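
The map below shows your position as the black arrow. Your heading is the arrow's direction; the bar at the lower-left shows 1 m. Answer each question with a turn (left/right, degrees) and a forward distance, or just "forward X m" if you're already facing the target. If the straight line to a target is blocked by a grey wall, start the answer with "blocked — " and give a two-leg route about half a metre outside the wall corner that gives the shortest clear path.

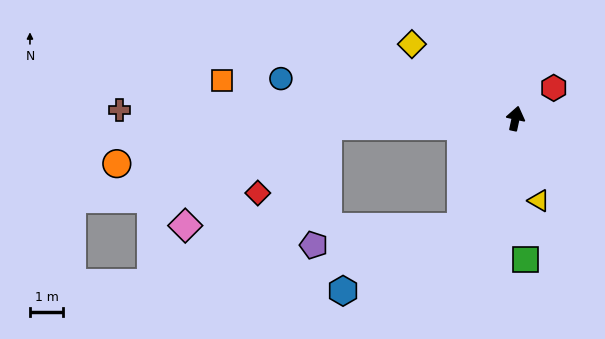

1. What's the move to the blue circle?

turn left 93°, forward 7.1 m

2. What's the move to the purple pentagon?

blocked — turn left 165°, forward 3.6 m, then turn right 56°, forward 4.4 m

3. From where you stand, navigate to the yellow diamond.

turn left 67°, forward 3.8 m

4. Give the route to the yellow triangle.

turn right 152°, forward 2.6 m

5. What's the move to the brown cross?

turn left 101°, forward 11.9 m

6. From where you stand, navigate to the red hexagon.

turn right 39°, forward 1.5 m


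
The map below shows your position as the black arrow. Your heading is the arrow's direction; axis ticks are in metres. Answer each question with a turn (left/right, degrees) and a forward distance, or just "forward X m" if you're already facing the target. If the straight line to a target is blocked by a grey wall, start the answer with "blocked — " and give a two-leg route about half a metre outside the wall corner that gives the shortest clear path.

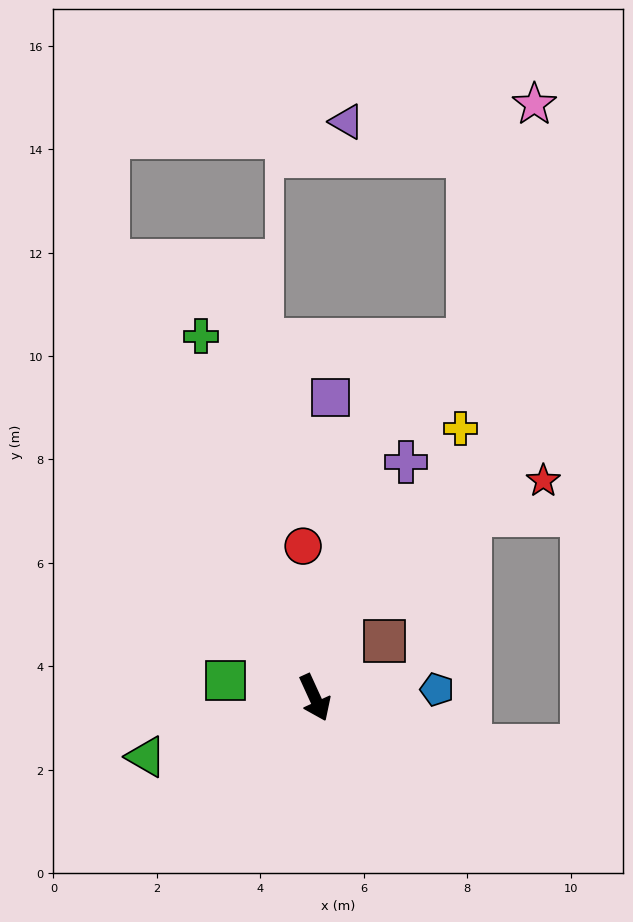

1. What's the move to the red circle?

turn left 160°, forward 2.9 m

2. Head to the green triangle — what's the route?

turn right 95°, forward 3.5 m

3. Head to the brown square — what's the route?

turn left 105°, forward 1.7 m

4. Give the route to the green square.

turn right 126°, forward 1.8 m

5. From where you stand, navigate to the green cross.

turn left 173°, forward 7.3 m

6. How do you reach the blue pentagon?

turn left 69°, forward 2.4 m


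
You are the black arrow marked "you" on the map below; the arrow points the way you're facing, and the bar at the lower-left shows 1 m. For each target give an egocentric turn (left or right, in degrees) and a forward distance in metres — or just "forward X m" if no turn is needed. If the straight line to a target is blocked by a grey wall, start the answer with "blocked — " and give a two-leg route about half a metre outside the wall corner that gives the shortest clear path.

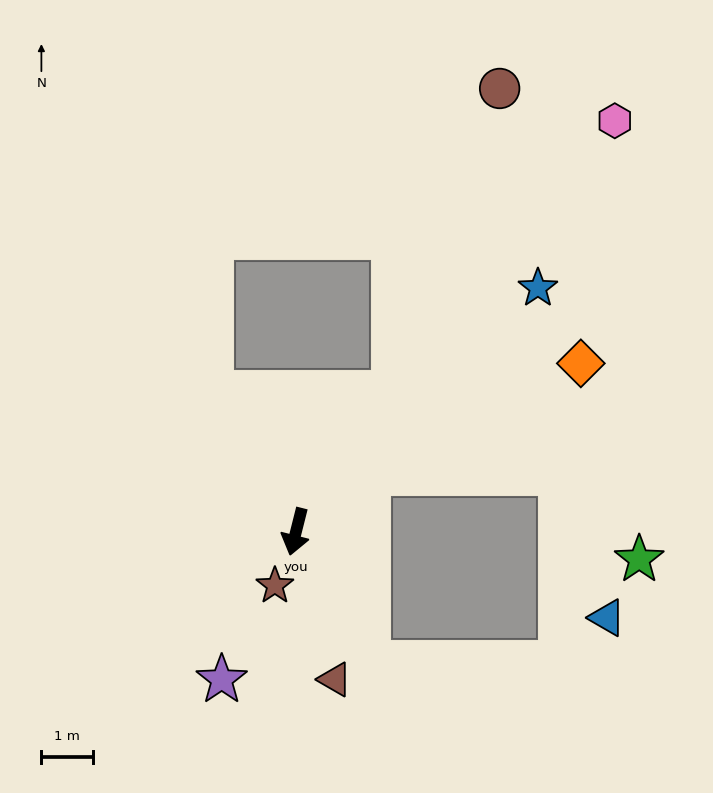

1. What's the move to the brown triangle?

turn left 29°, forward 3.0 m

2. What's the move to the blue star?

turn left 149°, forward 6.7 m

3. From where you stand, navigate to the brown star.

turn right 7°, forward 1.1 m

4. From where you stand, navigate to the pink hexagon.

turn left 156°, forward 10.2 m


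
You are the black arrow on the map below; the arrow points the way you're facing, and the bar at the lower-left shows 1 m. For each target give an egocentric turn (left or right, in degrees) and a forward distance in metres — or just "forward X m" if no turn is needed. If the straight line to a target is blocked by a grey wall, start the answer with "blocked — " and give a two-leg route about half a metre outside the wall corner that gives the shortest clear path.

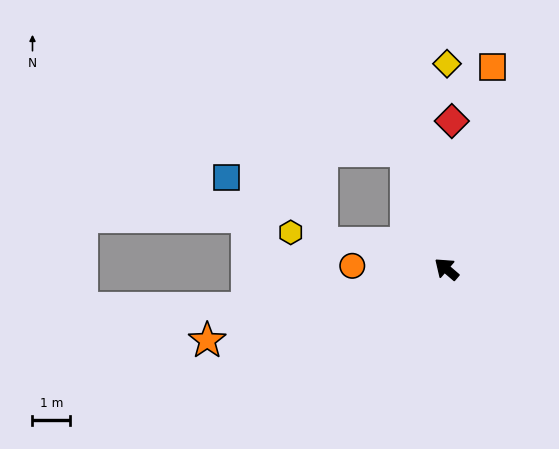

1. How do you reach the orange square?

turn right 62°, forward 5.5 m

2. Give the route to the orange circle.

turn left 39°, forward 2.5 m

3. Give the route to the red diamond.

turn right 52°, forward 3.9 m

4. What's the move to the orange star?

turn left 57°, forward 6.6 m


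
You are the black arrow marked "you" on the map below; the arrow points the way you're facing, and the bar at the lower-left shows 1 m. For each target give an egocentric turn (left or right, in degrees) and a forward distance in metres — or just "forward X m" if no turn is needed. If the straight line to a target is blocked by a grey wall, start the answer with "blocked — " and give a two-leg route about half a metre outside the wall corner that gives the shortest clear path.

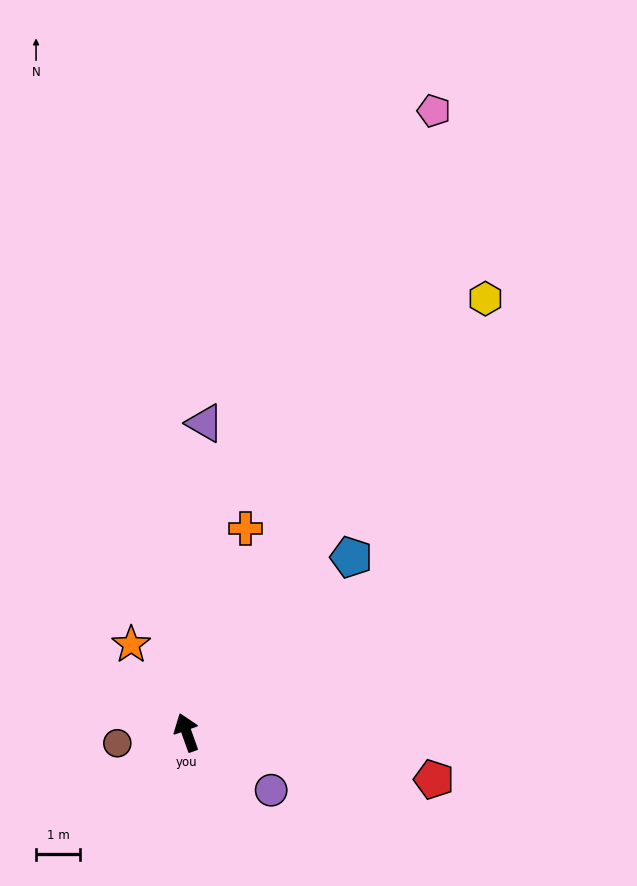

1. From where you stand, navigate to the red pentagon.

turn right 120°, forward 5.7 m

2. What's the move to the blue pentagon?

turn right 63°, forward 5.4 m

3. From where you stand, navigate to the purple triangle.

turn right 23°, forward 7.0 m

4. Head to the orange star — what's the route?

turn left 13°, forward 2.3 m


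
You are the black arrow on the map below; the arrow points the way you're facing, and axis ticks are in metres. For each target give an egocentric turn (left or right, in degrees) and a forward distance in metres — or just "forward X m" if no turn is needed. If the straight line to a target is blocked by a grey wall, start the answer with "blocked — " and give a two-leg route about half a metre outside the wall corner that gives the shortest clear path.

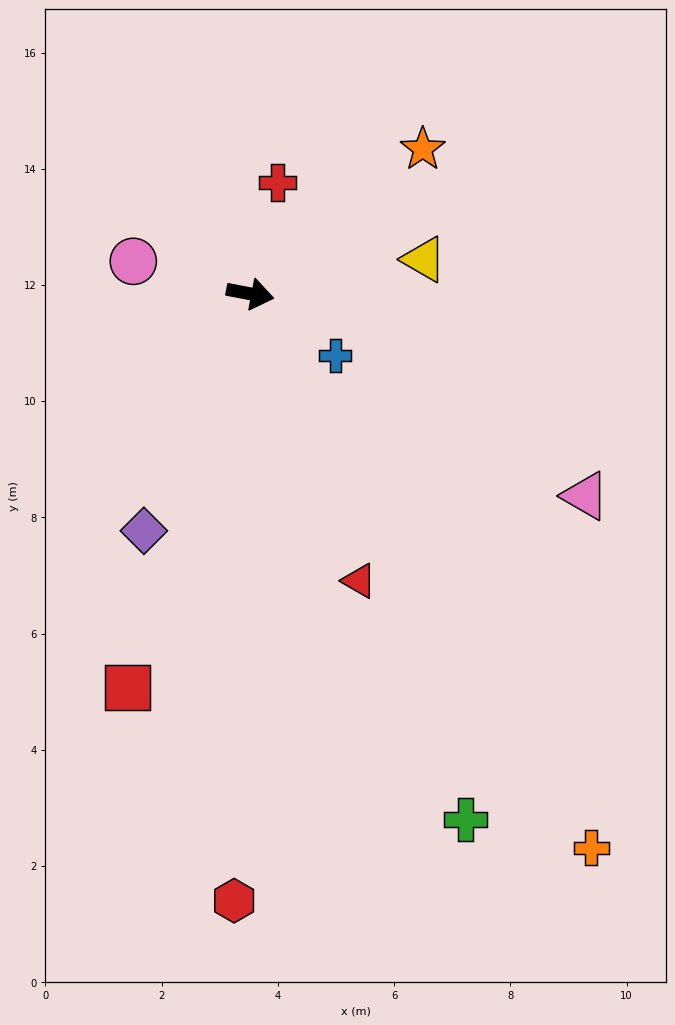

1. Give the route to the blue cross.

turn right 25°, forward 1.8 m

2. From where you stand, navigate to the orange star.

turn left 51°, forward 3.9 m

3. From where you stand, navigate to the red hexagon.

turn right 81°, forward 10.4 m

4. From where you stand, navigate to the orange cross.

turn right 48°, forward 11.2 m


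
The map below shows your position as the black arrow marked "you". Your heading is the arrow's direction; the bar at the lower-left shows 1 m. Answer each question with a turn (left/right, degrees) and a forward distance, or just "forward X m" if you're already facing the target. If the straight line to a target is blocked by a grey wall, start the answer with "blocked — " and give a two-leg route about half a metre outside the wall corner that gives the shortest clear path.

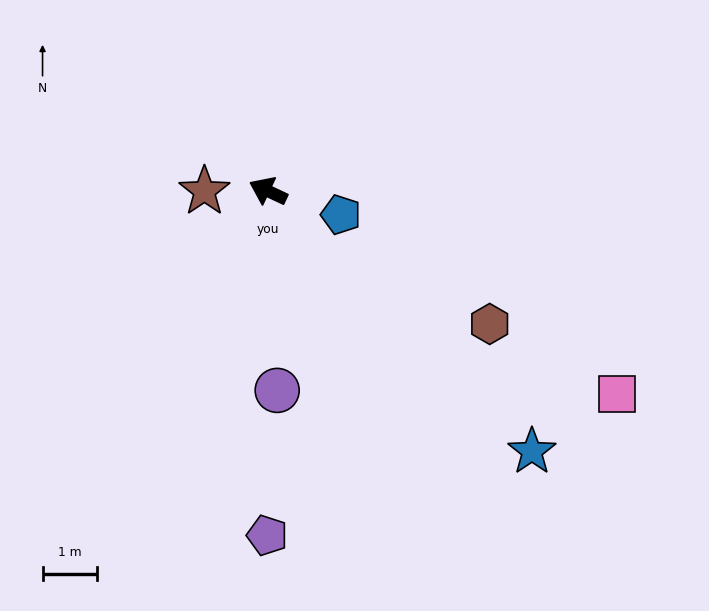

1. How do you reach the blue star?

turn left 161°, forward 6.8 m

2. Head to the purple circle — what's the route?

turn left 118°, forward 3.7 m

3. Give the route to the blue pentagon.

turn right 173°, forward 1.4 m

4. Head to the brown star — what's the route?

turn left 25°, forward 1.2 m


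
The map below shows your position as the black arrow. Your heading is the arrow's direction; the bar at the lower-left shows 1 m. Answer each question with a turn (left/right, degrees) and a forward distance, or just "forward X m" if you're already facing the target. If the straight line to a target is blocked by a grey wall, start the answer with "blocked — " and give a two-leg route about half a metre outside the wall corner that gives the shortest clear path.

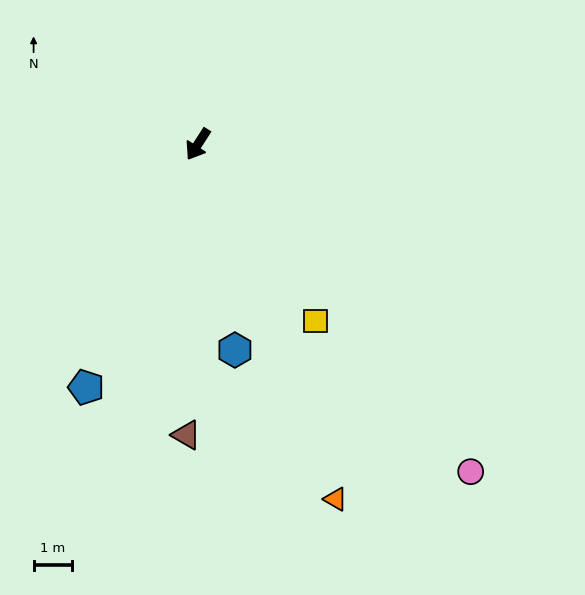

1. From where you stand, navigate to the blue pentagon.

turn left 8°, forward 6.9 m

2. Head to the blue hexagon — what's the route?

turn left 43°, forward 5.4 m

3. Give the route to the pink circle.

turn left 73°, forward 11.0 m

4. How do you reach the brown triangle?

turn left 31°, forward 7.5 m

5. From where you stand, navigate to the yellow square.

turn left 66°, forward 5.5 m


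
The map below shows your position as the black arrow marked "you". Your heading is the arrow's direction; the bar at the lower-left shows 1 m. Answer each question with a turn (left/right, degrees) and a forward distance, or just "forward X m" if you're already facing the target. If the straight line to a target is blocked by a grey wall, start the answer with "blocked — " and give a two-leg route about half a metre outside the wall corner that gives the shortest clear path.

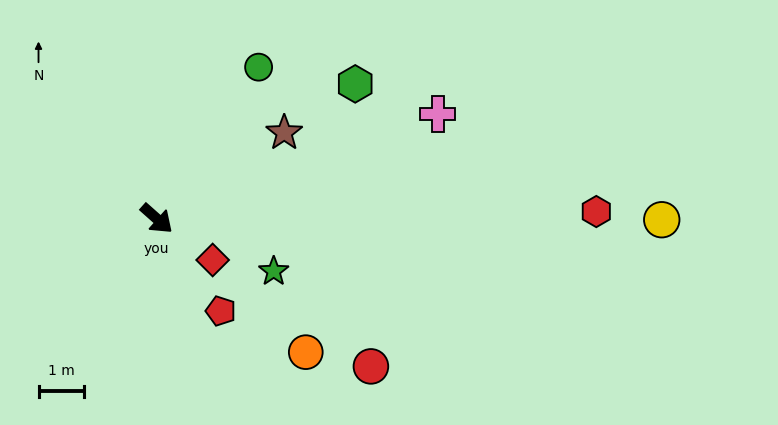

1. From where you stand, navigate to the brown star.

turn left 76°, forward 3.4 m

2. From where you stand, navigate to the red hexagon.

turn left 43°, forward 9.6 m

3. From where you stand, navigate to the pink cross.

turn left 62°, forward 6.6 m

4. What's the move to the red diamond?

turn left 5°, forward 1.5 m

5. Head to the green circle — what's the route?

turn left 98°, forward 4.0 m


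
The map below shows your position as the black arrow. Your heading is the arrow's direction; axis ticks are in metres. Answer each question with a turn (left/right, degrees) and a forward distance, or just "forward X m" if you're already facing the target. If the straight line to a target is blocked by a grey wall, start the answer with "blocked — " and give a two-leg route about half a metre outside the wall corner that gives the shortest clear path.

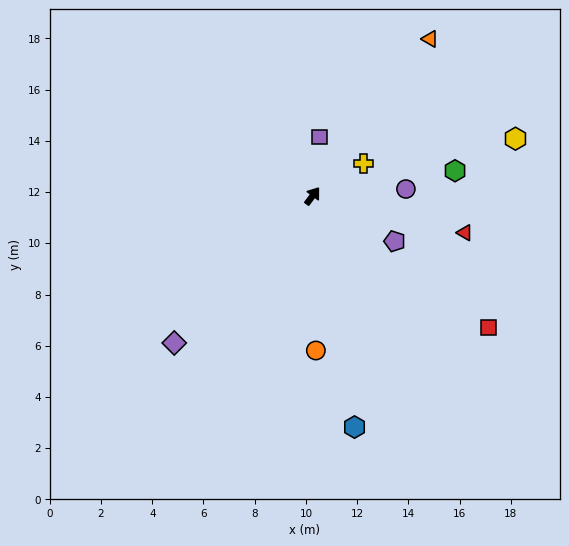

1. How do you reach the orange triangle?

forward 7.7 m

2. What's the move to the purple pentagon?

turn right 82°, forward 3.7 m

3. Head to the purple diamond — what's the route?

turn left 173°, forward 7.9 m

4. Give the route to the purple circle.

turn right 49°, forward 3.7 m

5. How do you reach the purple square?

turn left 30°, forward 2.3 m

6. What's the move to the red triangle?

turn right 67°, forward 6.1 m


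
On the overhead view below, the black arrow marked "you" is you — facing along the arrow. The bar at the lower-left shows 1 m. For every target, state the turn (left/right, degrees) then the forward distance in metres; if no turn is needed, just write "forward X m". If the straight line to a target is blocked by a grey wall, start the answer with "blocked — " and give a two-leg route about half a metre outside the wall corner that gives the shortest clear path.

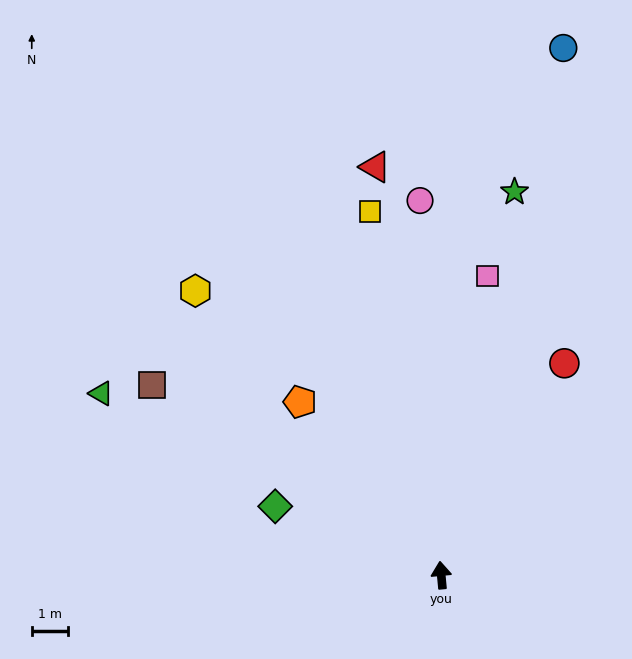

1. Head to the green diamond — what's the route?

turn left 62°, forward 5.0 m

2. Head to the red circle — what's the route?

turn right 36°, forward 6.8 m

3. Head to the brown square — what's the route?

turn left 51°, forward 9.5 m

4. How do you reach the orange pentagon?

turn left 34°, forward 6.2 m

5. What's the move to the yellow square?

turn left 6°, forward 10.2 m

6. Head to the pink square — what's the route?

turn right 14°, forward 8.4 m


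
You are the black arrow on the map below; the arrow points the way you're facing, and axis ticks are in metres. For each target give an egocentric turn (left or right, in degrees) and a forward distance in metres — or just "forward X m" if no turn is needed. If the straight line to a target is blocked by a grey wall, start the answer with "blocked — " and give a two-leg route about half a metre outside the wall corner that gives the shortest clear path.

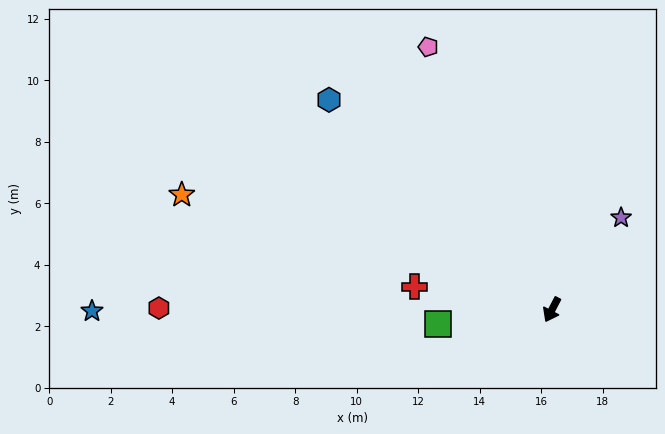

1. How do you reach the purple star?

turn left 171°, forward 3.7 m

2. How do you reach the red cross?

turn right 72°, forward 4.5 m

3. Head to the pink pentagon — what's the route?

turn right 127°, forward 9.4 m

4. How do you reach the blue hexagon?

turn right 106°, forward 10.0 m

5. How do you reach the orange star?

turn right 80°, forward 12.6 m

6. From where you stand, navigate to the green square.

turn right 55°, forward 3.7 m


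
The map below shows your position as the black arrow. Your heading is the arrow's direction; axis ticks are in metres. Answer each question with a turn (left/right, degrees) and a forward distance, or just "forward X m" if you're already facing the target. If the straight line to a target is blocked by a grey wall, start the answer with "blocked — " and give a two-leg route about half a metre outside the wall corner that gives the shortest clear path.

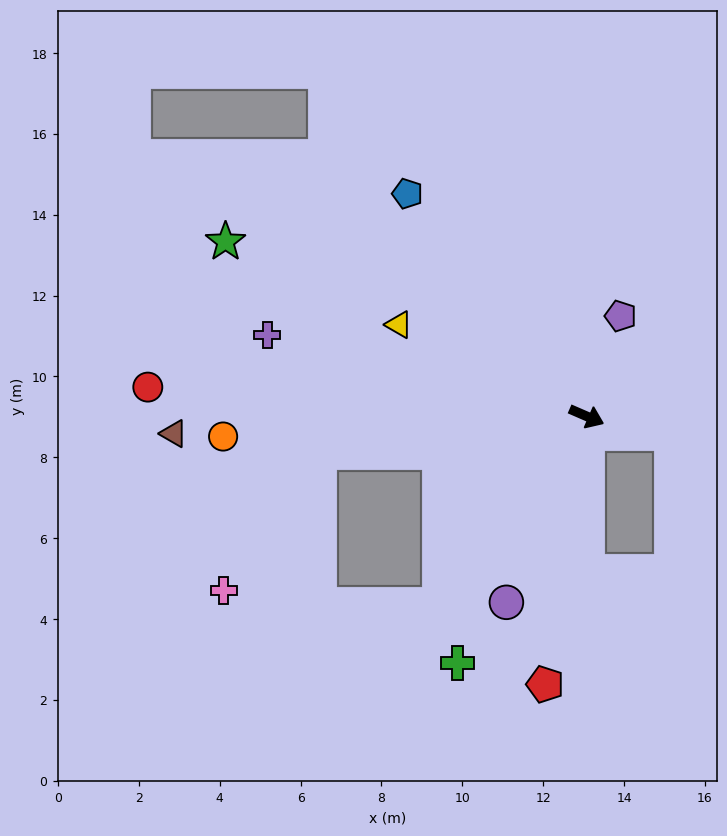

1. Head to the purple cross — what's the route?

turn right 171°, forward 8.1 m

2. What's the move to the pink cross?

blocked — turn right 149°, forward 6.7 m, then turn left 48°, forward 4.1 m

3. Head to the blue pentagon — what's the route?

turn left 152°, forward 7.1 m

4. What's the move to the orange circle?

turn right 153°, forward 9.0 m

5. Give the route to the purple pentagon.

turn left 95°, forward 2.6 m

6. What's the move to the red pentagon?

turn right 75°, forward 6.7 m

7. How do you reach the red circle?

turn right 160°, forward 10.9 m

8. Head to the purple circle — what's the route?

turn right 90°, forward 5.0 m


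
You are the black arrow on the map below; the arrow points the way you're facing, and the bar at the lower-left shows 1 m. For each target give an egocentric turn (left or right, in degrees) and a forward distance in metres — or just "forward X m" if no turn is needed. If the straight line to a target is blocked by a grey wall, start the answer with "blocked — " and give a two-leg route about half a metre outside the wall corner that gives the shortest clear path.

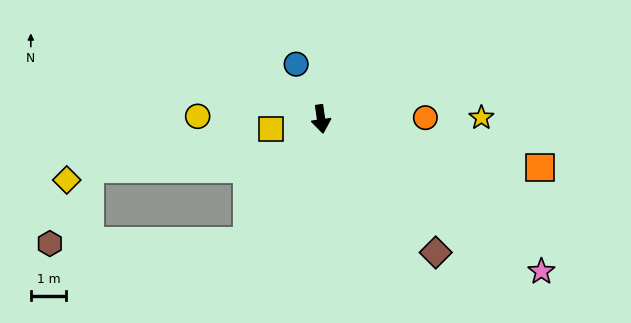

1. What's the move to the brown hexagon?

blocked — turn right 39°, forward 4.1 m, then turn right 59°, forward 5.7 m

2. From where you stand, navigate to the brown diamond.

turn left 33°, forward 5.0 m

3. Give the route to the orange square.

turn left 69°, forward 6.4 m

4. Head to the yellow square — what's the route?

turn right 87°, forward 1.5 m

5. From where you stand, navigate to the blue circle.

turn right 164°, forward 1.7 m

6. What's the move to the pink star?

turn left 47°, forward 7.7 m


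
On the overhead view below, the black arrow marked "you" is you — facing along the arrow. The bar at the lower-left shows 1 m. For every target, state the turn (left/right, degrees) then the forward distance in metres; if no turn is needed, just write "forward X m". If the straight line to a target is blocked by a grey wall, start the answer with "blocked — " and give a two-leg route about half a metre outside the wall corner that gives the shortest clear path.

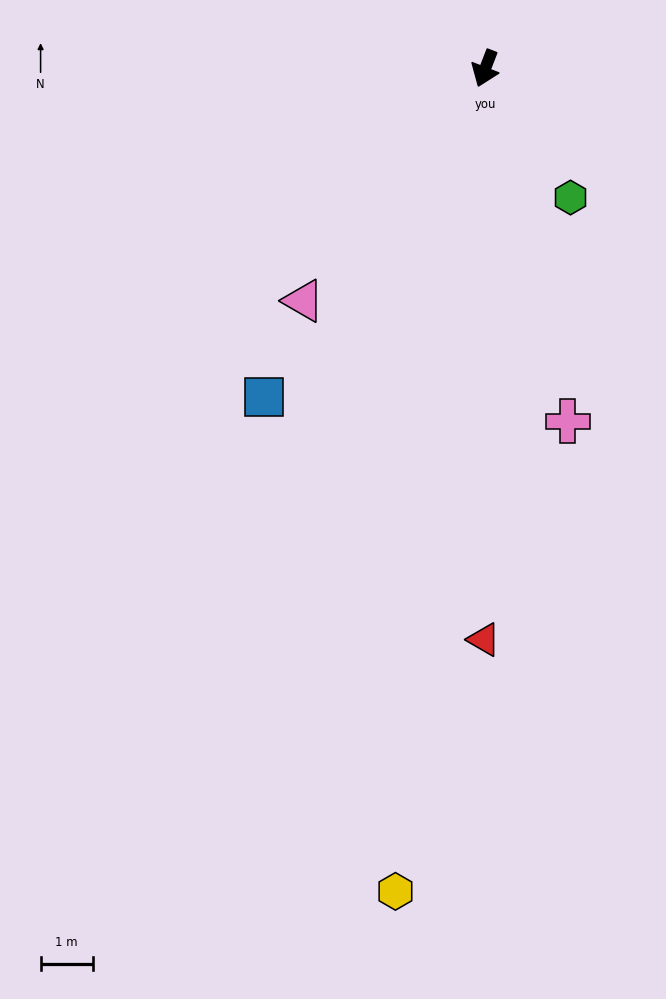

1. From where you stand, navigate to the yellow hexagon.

turn left 15°, forward 15.9 m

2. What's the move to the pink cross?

turn left 34°, forward 6.9 m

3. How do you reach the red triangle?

turn left 21°, forward 10.9 m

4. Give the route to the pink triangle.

turn right 17°, forward 5.7 m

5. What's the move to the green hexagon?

turn left 55°, forward 3.0 m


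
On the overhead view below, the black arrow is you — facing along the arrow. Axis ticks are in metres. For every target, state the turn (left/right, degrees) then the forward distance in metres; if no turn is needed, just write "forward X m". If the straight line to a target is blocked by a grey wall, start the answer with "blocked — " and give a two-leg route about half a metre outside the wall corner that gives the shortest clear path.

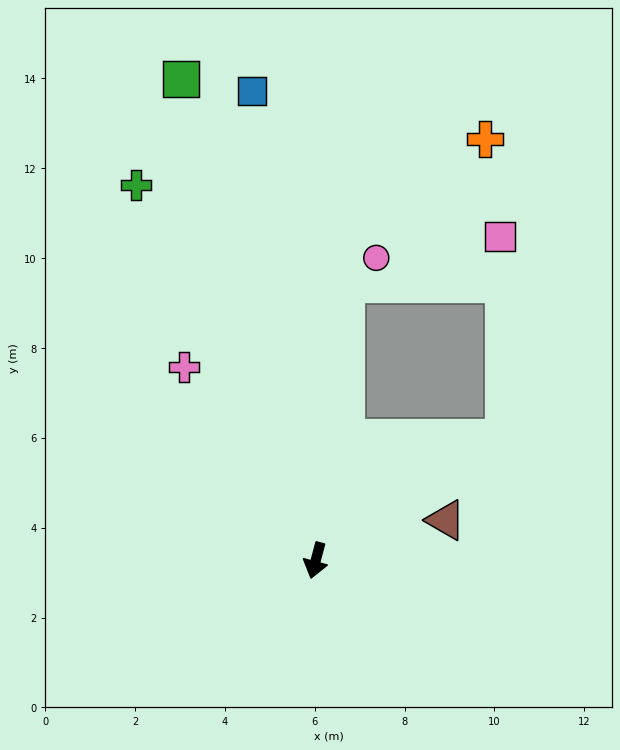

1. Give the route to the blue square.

turn right 157°, forward 10.5 m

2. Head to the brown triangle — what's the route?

turn left 122°, forward 3.0 m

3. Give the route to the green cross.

turn right 140°, forward 9.3 m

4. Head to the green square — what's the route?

turn right 149°, forward 11.1 m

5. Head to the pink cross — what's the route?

turn right 131°, forward 5.2 m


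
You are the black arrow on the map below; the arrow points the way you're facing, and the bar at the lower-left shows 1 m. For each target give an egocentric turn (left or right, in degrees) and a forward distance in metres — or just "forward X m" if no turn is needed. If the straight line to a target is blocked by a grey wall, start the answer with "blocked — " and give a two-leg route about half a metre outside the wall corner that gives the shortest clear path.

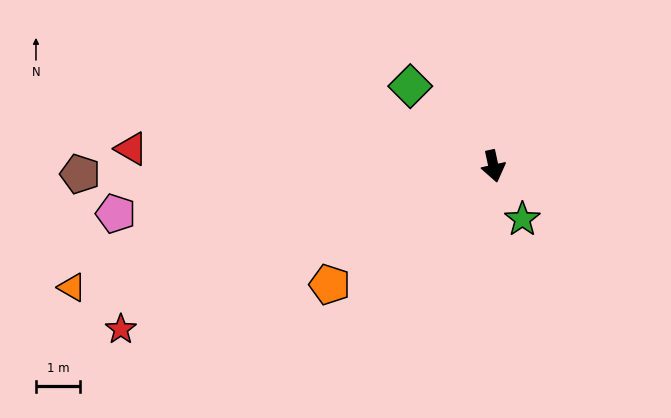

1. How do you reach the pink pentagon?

turn right 95°, forward 8.6 m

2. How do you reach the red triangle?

turn right 105°, forward 8.2 m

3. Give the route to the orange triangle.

turn right 86°, forward 9.9 m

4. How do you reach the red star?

turn right 79°, forward 9.1 m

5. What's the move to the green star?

turn left 16°, forward 1.4 m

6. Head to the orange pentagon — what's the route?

turn right 66°, forward 4.5 m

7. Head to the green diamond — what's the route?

turn right 146°, forward 2.6 m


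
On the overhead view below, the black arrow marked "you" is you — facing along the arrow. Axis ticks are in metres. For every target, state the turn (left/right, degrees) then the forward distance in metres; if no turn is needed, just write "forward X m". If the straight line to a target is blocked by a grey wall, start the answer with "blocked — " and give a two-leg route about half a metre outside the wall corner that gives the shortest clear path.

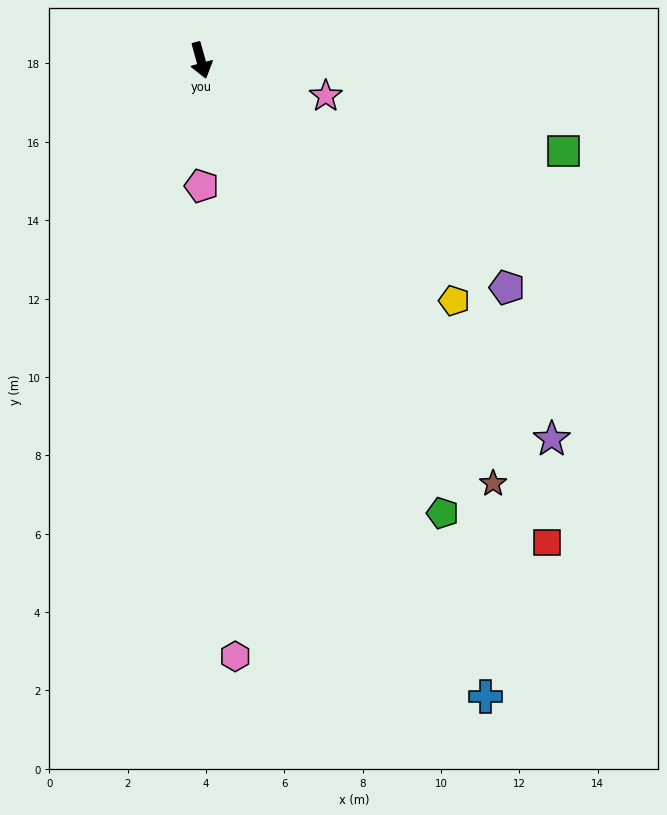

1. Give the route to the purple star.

turn left 27°, forward 13.2 m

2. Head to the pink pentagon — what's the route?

turn right 15°, forward 3.2 m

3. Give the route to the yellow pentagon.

turn left 31°, forward 8.9 m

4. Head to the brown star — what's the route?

turn left 19°, forward 13.1 m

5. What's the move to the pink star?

turn left 59°, forward 3.3 m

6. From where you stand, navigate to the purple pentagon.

turn left 38°, forward 9.7 m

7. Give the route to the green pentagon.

turn left 13°, forward 13.1 m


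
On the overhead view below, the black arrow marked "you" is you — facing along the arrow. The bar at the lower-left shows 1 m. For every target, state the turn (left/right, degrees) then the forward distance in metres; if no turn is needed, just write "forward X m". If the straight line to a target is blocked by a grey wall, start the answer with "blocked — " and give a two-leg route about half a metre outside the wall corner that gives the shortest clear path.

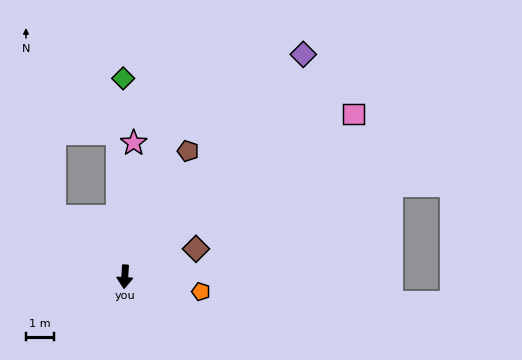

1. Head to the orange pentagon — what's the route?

turn left 82°, forward 2.7 m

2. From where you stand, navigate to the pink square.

turn left 129°, forward 9.9 m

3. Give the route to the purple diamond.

turn left 145°, forward 10.1 m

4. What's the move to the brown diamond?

turn left 115°, forward 2.7 m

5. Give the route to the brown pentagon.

turn left 157°, forward 5.0 m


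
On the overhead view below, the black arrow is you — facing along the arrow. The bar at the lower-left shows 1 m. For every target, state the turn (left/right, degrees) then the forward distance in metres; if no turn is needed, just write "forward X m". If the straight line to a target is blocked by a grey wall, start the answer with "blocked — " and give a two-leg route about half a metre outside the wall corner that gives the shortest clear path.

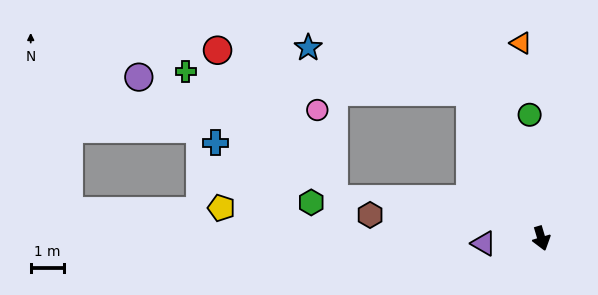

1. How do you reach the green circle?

turn left 169°, forward 3.8 m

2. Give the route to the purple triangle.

turn right 102°, forward 1.8 m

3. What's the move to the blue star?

blocked — turn right 171°, forward 4.9 m, then turn left 49°, forward 5.1 m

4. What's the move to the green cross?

blocked — turn right 171°, forward 4.9 m, then turn left 60°, forward 8.6 m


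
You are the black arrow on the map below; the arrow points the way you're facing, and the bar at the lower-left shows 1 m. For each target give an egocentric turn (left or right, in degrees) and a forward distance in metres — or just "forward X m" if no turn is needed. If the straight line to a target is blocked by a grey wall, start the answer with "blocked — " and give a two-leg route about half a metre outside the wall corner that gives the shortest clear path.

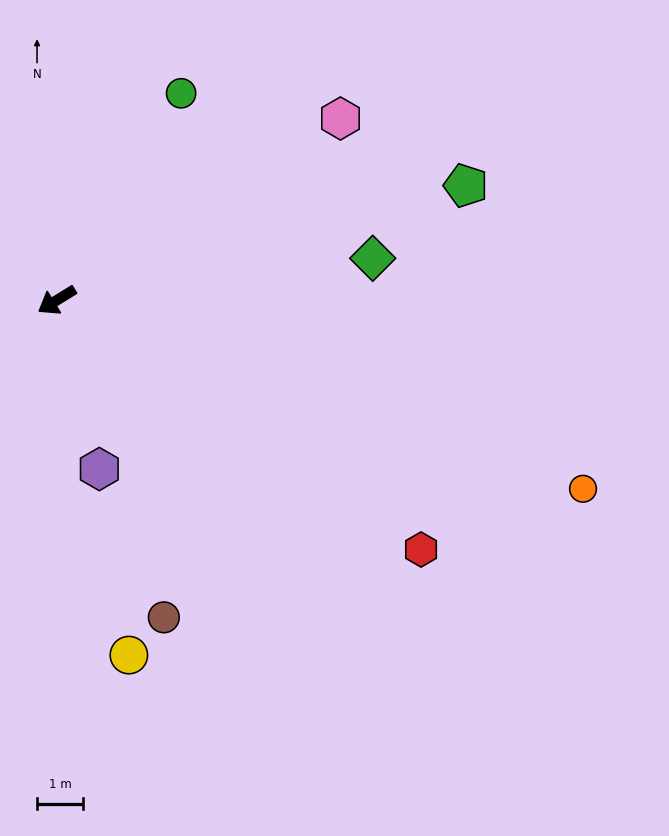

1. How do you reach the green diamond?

turn left 156°, forward 6.9 m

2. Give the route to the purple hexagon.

turn left 72°, forward 3.8 m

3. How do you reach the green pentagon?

turn left 164°, forward 9.2 m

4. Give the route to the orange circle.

turn left 129°, forward 12.1 m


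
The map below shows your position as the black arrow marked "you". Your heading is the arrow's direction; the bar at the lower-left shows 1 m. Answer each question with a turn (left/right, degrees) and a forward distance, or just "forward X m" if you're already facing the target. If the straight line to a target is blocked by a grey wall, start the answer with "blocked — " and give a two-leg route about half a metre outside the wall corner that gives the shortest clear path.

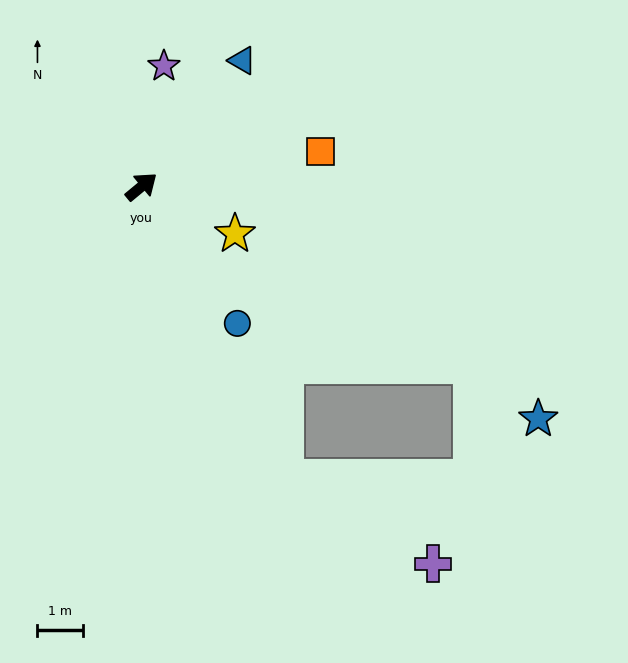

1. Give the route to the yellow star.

turn right 66°, forward 2.3 m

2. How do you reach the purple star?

turn left 40°, forward 2.7 m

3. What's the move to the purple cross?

blocked — turn right 104°, forward 7.1 m, then turn left 35°, forward 3.7 m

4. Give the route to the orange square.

turn right 29°, forward 4.0 m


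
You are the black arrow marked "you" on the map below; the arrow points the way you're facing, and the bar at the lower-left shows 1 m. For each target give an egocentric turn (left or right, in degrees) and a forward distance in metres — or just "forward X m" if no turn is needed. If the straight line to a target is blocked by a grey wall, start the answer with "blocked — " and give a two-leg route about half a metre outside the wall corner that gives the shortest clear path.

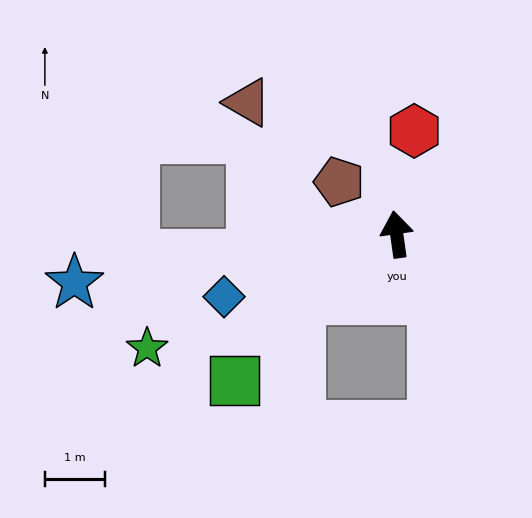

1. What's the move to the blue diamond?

turn left 102°, forward 3.1 m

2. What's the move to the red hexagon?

turn right 18°, forward 1.8 m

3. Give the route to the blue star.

turn left 91°, forward 5.4 m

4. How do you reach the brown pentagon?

turn left 40°, forward 1.3 m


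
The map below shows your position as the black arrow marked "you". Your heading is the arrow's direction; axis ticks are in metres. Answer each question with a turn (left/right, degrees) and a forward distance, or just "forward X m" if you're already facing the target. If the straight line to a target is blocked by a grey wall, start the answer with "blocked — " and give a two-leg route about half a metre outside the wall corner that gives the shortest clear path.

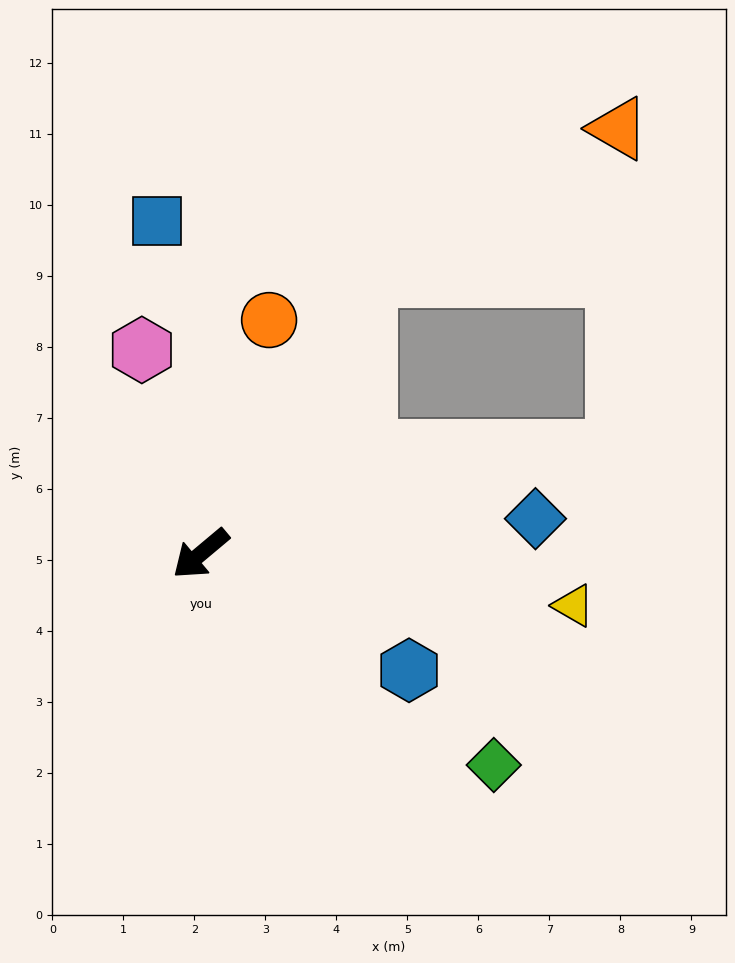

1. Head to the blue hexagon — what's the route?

turn left 111°, forward 3.4 m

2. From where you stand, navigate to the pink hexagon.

turn right 114°, forward 3.0 m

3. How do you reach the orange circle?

turn right 146°, forward 3.4 m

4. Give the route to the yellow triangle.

turn left 132°, forward 5.3 m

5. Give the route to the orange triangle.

blocked — turn right 161°, forward 4.5 m, then turn right 28°, forward 4.1 m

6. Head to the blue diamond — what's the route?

turn left 146°, forward 4.7 m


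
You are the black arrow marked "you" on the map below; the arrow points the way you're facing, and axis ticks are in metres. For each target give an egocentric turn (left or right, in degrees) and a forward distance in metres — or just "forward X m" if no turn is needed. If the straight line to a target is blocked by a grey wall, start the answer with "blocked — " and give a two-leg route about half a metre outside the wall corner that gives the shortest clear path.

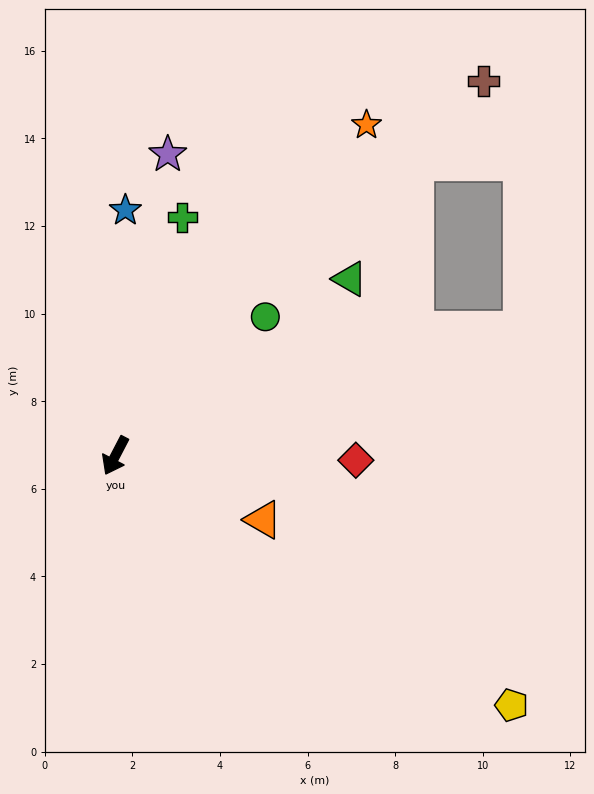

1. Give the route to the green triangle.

turn left 155°, forward 6.7 m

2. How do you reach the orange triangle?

turn left 94°, forward 3.7 m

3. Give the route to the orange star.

turn left 170°, forward 9.5 m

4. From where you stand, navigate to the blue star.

turn right 155°, forward 5.6 m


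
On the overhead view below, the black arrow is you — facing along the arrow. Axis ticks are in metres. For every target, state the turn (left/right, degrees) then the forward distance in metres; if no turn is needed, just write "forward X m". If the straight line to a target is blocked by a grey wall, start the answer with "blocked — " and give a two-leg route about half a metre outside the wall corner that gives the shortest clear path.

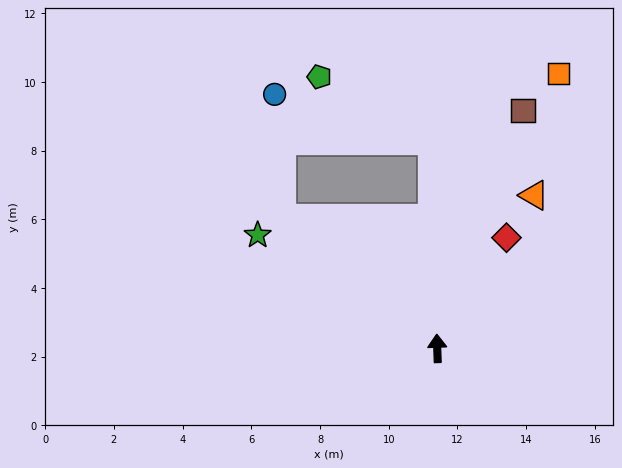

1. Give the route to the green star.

turn left 56°, forward 6.2 m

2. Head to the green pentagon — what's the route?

blocked — forward 6.0 m, then turn left 59°, forward 3.8 m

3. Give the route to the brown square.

turn right 22°, forward 7.4 m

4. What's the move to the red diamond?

turn right 34°, forward 3.8 m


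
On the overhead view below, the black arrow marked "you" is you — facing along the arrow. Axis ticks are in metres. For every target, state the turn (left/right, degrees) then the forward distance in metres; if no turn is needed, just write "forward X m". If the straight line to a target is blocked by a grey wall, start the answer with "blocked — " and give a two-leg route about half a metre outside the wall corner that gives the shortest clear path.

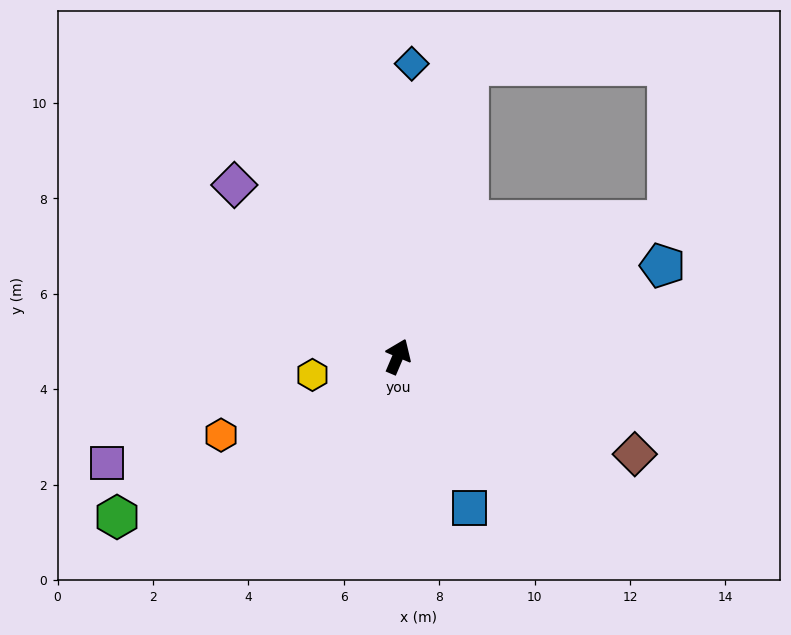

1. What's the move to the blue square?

turn right 132°, forward 3.5 m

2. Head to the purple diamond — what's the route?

turn left 67°, forward 5.0 m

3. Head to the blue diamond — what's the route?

turn left 20°, forward 6.1 m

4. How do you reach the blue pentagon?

turn right 48°, forward 5.9 m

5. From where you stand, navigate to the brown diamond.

turn right 89°, forward 5.4 m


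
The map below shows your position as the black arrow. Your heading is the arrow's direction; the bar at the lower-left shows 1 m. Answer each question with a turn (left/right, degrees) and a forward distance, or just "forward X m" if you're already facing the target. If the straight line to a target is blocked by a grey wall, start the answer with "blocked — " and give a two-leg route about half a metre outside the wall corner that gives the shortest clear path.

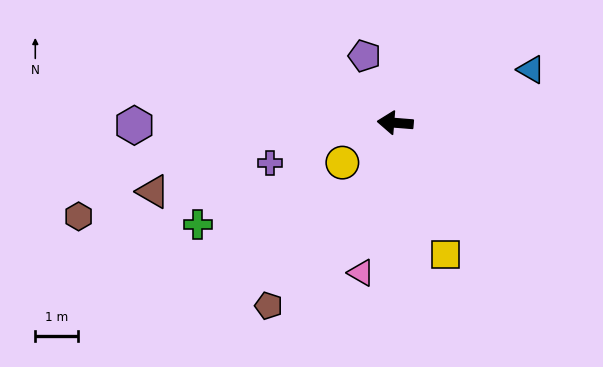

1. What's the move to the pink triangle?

turn left 82°, forward 3.6 m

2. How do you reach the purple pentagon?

turn right 61°, forward 1.7 m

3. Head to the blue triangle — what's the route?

turn right 154°, forward 3.4 m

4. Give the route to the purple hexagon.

turn left 5°, forward 6.1 m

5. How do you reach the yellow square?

turn left 115°, forward 3.3 m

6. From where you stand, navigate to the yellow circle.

turn left 42°, forward 1.5 m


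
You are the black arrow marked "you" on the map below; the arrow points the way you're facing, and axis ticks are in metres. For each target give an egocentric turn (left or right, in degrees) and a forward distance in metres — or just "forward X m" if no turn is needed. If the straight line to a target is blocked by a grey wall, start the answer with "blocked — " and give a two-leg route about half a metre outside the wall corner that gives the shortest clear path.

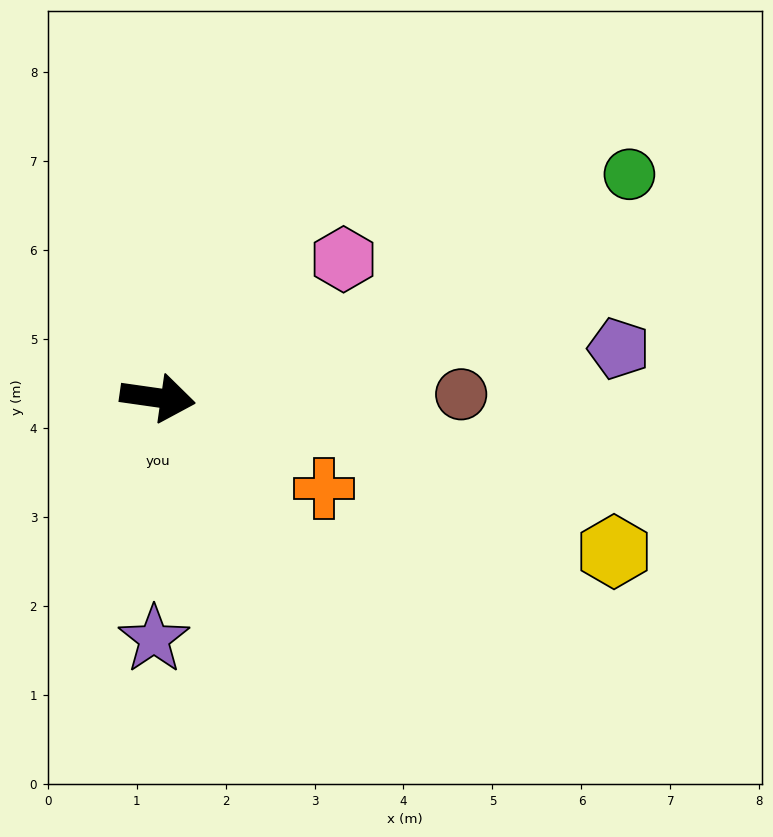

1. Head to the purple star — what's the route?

turn right 83°, forward 2.7 m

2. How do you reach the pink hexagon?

turn left 45°, forward 2.6 m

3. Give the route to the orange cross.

turn right 21°, forward 2.1 m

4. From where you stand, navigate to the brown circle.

turn left 9°, forward 3.4 m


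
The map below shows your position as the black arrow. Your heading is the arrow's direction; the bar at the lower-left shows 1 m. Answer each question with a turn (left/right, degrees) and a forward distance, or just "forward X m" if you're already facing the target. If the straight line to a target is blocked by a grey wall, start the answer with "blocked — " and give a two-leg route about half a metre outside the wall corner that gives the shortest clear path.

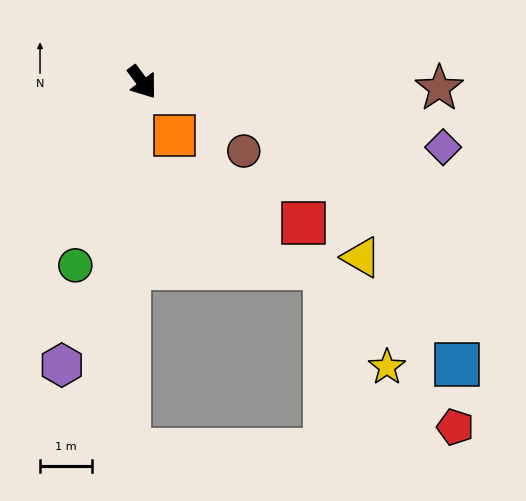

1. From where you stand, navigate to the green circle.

turn right 57°, forward 3.8 m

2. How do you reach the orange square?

turn right 5°, forward 1.2 m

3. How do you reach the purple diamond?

turn left 41°, forward 6.0 m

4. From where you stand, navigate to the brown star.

turn left 52°, forward 5.7 m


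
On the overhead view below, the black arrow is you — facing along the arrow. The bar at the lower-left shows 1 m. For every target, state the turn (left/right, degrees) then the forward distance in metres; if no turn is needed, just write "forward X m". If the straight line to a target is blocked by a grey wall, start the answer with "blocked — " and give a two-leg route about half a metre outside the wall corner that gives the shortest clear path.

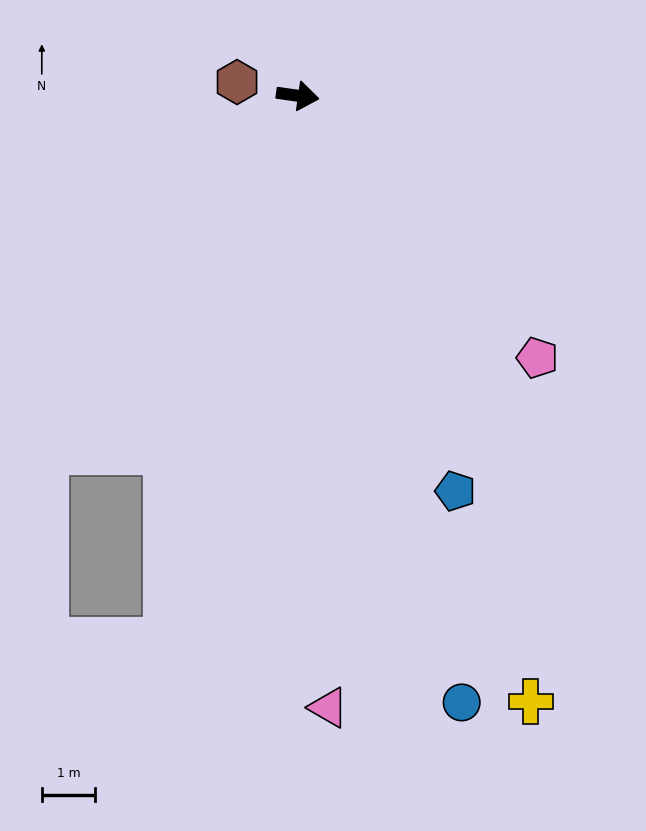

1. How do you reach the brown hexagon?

turn left 175°, forward 1.2 m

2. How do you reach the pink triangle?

turn right 79°, forward 11.5 m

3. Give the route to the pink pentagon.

turn right 39°, forward 6.7 m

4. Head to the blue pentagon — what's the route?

turn right 60°, forward 8.0 m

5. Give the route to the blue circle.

turn right 67°, forward 11.8 m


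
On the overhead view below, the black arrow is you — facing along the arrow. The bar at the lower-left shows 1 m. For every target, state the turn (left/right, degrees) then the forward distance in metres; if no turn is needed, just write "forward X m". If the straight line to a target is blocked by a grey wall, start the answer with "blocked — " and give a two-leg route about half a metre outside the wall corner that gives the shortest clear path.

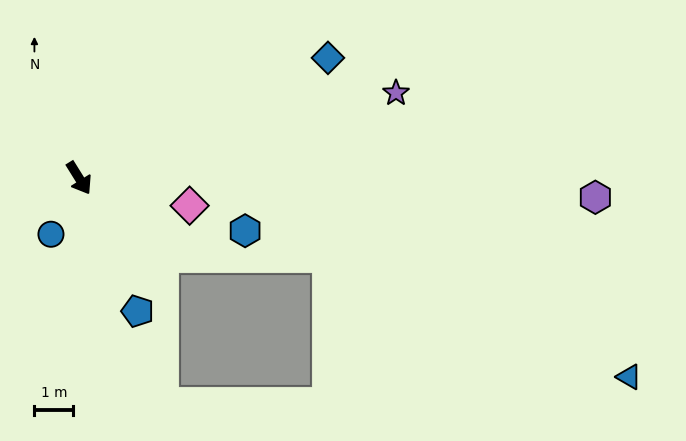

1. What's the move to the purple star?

turn left 73°, forward 8.4 m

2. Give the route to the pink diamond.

turn left 44°, forward 2.9 m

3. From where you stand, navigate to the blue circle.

turn right 58°, forward 1.6 m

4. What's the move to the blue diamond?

turn left 84°, forward 7.1 m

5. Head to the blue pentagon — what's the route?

turn right 8°, forward 3.7 m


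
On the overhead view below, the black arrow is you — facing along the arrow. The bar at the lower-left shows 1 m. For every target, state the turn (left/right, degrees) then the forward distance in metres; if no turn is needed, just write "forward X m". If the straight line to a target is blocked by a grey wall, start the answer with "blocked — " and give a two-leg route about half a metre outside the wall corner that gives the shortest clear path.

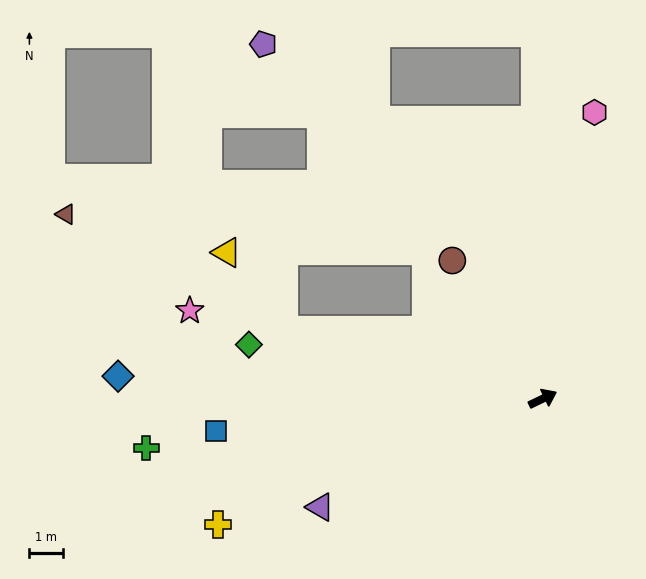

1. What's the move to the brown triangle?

blocked — turn left 139°, forward 8.0 m, then turn right 13°, forward 7.3 m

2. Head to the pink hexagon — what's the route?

turn left 54°, forward 8.7 m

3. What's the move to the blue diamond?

turn left 151°, forward 12.7 m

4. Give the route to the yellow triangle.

blocked — turn left 139°, forward 8.0 m, then turn right 38°, forward 2.9 m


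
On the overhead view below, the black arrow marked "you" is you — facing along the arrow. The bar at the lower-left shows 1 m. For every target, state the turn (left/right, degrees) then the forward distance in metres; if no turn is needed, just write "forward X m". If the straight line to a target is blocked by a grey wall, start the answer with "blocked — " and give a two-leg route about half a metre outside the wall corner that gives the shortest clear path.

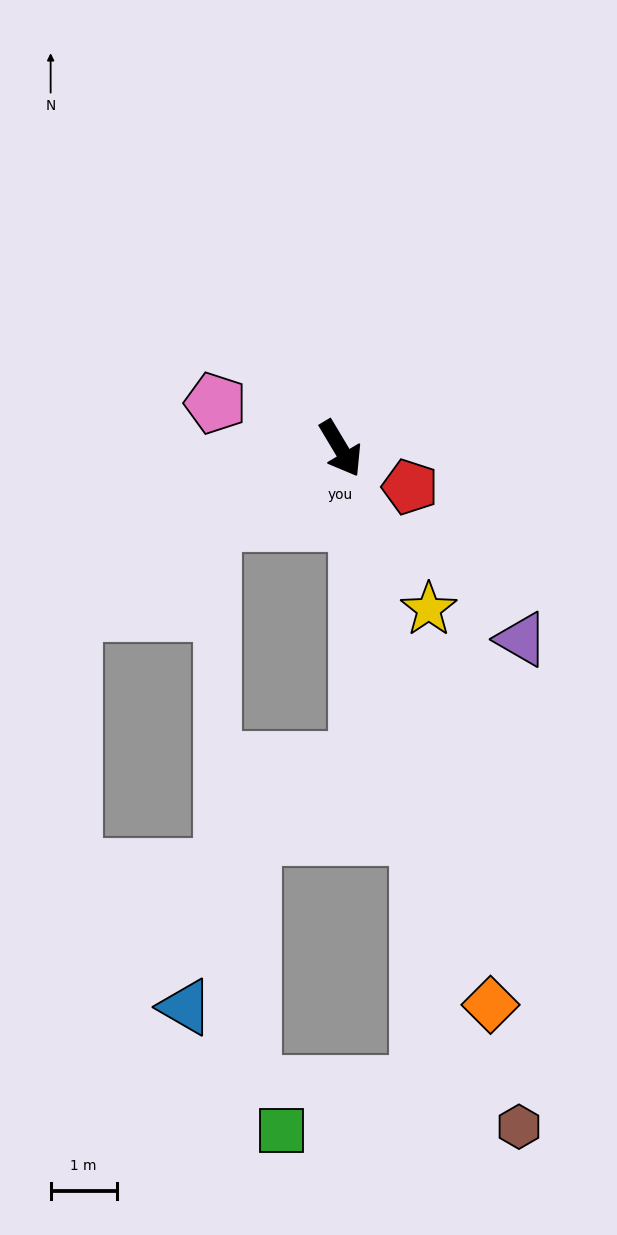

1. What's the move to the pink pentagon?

turn right 141°, forward 2.0 m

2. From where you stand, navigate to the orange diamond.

turn right 16°, forward 8.7 m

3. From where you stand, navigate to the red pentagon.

turn left 30°, forward 1.2 m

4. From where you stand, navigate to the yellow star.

turn right 2°, forward 2.8 m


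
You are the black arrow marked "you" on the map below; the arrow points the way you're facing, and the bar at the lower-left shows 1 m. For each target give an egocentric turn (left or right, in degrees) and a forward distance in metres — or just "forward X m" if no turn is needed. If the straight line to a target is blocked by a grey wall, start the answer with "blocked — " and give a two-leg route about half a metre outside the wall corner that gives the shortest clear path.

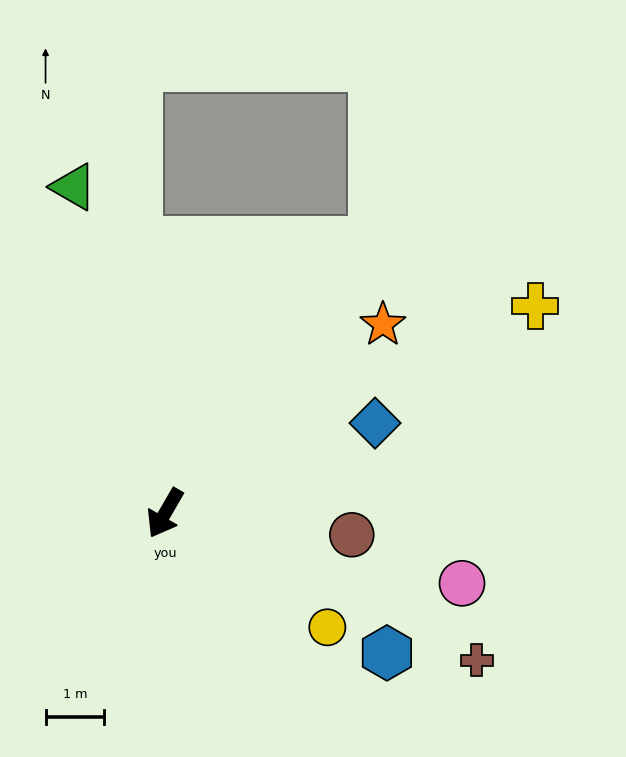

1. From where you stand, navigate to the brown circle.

turn left 113°, forward 3.2 m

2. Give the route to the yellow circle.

turn left 85°, forward 3.4 m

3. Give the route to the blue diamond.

turn left 143°, forward 3.9 m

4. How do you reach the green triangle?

turn right 134°, forward 5.8 m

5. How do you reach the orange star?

turn left 161°, forward 4.9 m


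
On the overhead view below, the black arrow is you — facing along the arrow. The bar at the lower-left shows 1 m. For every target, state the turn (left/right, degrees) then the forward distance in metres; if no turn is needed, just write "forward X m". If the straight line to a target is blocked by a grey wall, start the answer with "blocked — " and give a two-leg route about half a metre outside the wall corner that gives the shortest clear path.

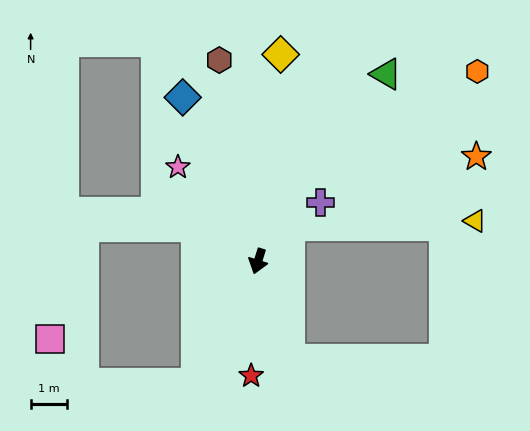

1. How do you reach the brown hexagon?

turn right 152°, forward 5.7 m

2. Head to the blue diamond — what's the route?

turn right 138°, forward 5.0 m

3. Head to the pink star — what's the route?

turn right 122°, forward 3.4 m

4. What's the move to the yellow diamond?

turn right 169°, forward 5.8 m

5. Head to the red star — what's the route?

turn left 14°, forward 3.2 m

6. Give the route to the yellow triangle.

blocked — turn left 155°, forward 1.3 m, then turn right 46°, forward 5.1 m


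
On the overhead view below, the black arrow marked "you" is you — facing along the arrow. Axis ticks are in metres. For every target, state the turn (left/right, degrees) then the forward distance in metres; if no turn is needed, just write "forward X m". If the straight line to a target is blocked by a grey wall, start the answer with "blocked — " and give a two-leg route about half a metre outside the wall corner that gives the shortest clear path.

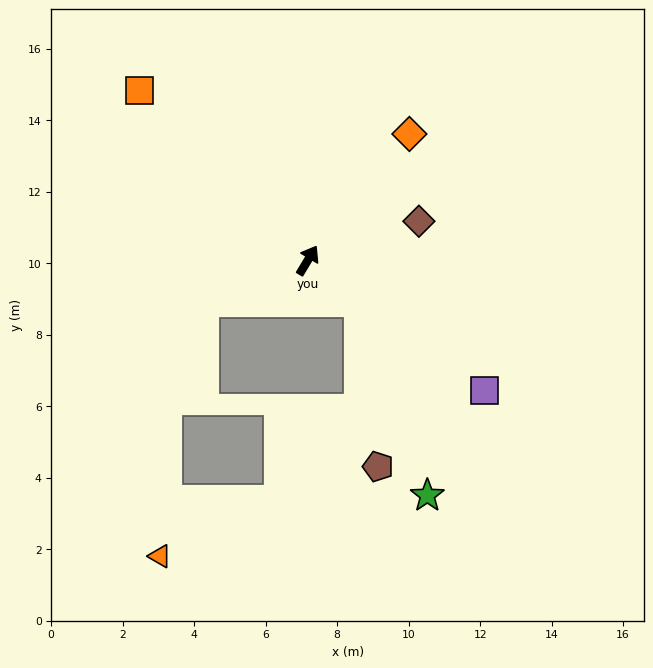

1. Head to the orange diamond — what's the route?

turn right 8°, forward 4.5 m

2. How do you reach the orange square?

turn left 76°, forward 6.7 m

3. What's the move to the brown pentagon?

blocked — turn right 98°, forward 1.9 m, then turn right 45°, forward 4.6 m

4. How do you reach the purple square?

turn right 95°, forward 6.1 m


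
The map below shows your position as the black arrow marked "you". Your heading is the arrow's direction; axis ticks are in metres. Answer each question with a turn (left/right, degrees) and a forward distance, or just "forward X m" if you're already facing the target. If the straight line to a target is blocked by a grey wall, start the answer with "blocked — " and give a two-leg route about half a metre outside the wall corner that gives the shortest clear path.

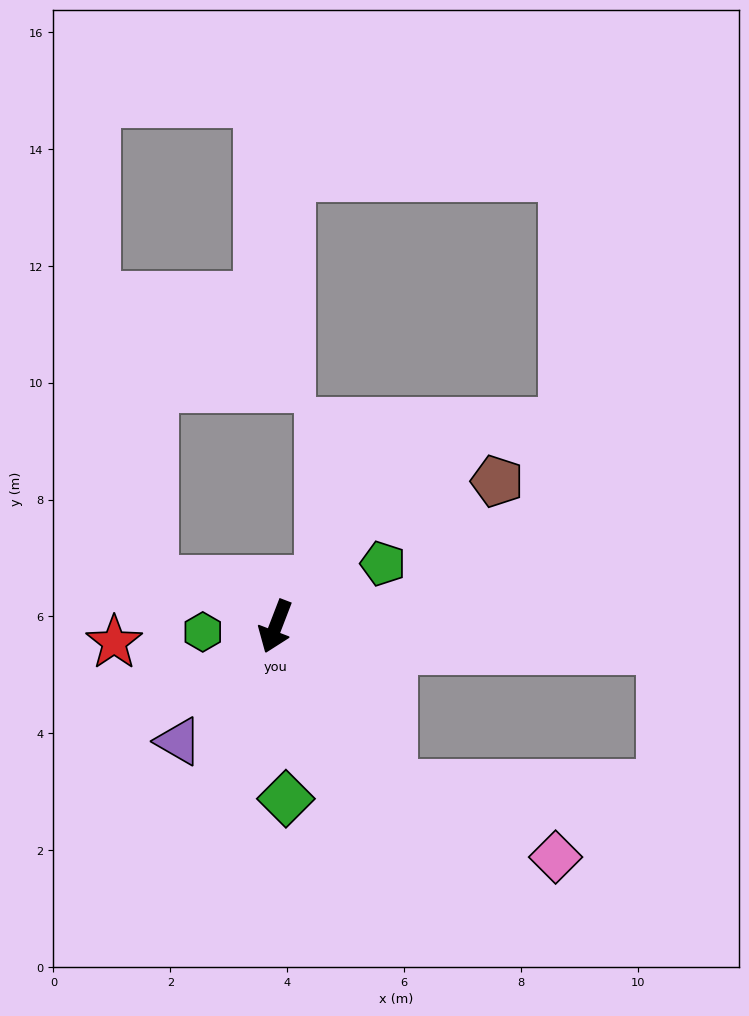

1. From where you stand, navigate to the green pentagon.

turn left 141°, forward 2.1 m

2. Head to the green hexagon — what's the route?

turn right 65°, forward 1.3 m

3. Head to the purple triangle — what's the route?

turn right 19°, forward 2.6 m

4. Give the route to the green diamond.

turn left 24°, forward 3.0 m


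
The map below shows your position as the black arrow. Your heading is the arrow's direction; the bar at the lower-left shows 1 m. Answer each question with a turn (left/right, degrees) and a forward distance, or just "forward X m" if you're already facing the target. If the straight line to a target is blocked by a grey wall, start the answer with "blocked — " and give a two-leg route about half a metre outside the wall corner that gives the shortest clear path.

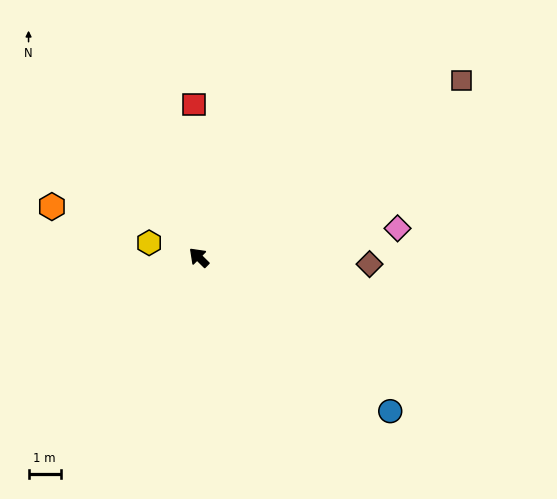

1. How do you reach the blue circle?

turn right 174°, forward 7.6 m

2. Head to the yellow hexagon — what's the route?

turn left 28°, forward 1.6 m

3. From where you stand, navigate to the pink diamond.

turn right 127°, forward 6.3 m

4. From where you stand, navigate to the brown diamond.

turn right 138°, forward 5.3 m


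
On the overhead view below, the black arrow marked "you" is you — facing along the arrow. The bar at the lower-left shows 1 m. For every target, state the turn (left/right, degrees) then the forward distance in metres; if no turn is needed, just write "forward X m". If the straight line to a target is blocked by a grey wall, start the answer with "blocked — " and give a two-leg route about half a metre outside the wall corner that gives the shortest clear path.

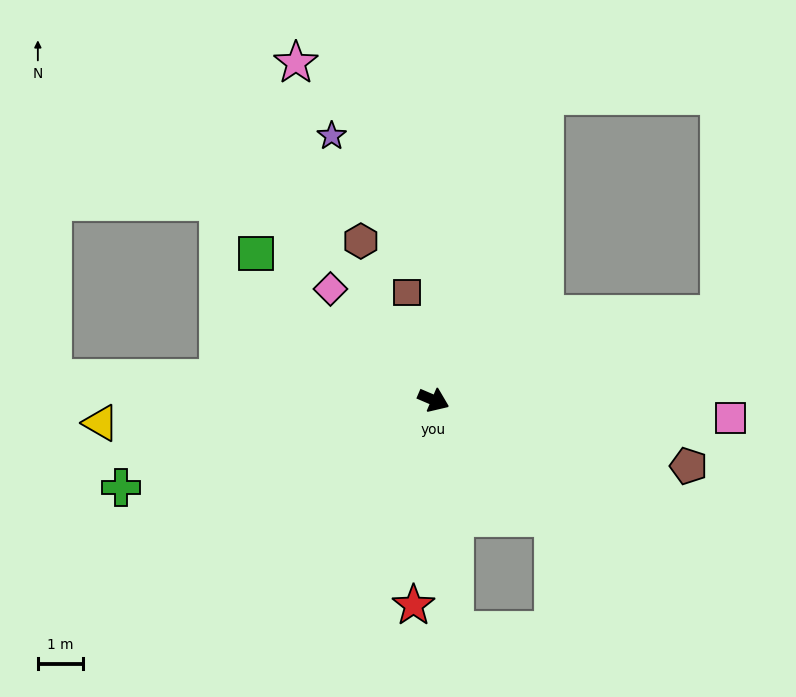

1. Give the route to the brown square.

turn left 127°, forward 2.5 m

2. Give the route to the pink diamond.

turn left 156°, forward 3.4 m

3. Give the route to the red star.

turn right 72°, forward 4.6 m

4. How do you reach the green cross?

turn right 141°, forward 7.2 m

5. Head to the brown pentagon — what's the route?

turn left 9°, forward 5.9 m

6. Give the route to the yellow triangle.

turn right 153°, forward 7.4 m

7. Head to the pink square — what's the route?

turn left 20°, forward 6.6 m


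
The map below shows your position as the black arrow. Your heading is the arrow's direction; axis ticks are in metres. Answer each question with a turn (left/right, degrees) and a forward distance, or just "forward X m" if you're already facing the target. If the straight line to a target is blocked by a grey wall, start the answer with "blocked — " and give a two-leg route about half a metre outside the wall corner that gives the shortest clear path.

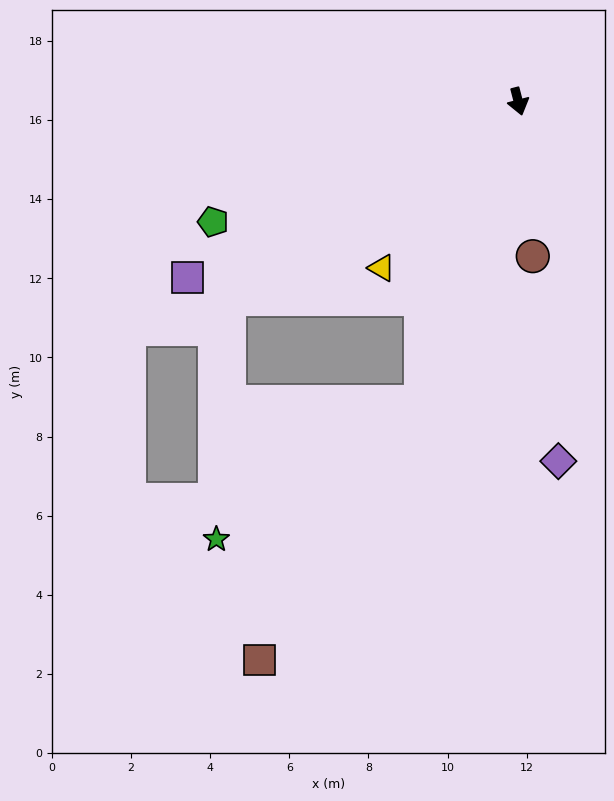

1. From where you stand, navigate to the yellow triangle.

turn right 54°, forward 5.4 m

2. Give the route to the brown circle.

turn right 9°, forward 3.9 m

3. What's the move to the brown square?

blocked — turn right 33°, forward 8.0 m, then turn right 13°, forward 7.7 m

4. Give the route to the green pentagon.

turn right 83°, forward 8.3 m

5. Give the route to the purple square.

turn right 76°, forward 9.5 m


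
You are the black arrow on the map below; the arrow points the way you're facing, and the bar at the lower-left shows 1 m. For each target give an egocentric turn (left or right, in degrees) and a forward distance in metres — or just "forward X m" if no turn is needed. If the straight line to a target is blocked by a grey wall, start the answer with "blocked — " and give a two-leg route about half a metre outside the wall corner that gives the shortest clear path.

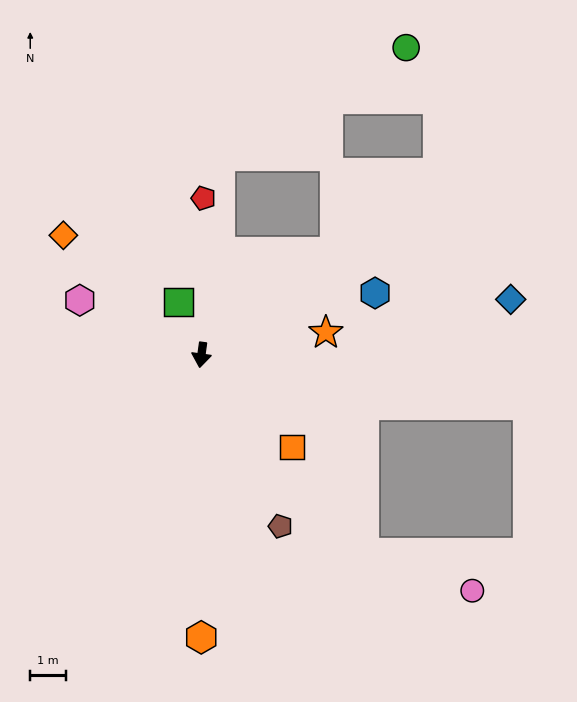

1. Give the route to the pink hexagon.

turn right 106°, forward 3.8 m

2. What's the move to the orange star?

turn left 108°, forward 3.6 m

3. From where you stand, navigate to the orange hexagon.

turn left 8°, forward 8.0 m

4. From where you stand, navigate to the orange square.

turn left 53°, forward 3.6 m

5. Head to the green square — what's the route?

turn right 149°, forward 1.6 m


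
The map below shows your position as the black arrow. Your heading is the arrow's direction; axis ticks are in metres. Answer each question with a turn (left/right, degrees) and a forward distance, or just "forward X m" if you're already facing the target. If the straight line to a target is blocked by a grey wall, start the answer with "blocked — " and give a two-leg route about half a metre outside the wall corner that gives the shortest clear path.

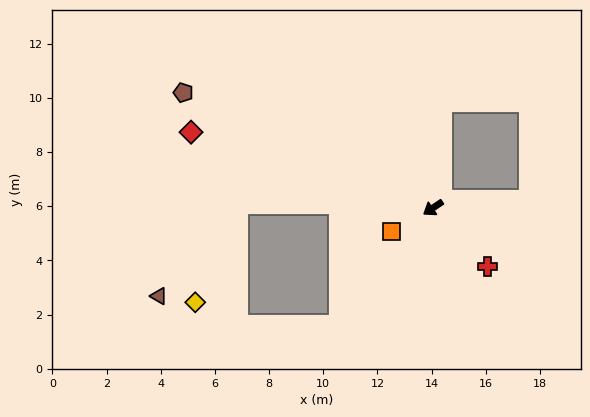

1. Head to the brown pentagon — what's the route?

turn right 59°, forward 10.2 m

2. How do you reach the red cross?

turn left 99°, forward 3.0 m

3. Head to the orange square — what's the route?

turn right 5°, forward 1.8 m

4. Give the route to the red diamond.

turn right 51°, forward 9.4 m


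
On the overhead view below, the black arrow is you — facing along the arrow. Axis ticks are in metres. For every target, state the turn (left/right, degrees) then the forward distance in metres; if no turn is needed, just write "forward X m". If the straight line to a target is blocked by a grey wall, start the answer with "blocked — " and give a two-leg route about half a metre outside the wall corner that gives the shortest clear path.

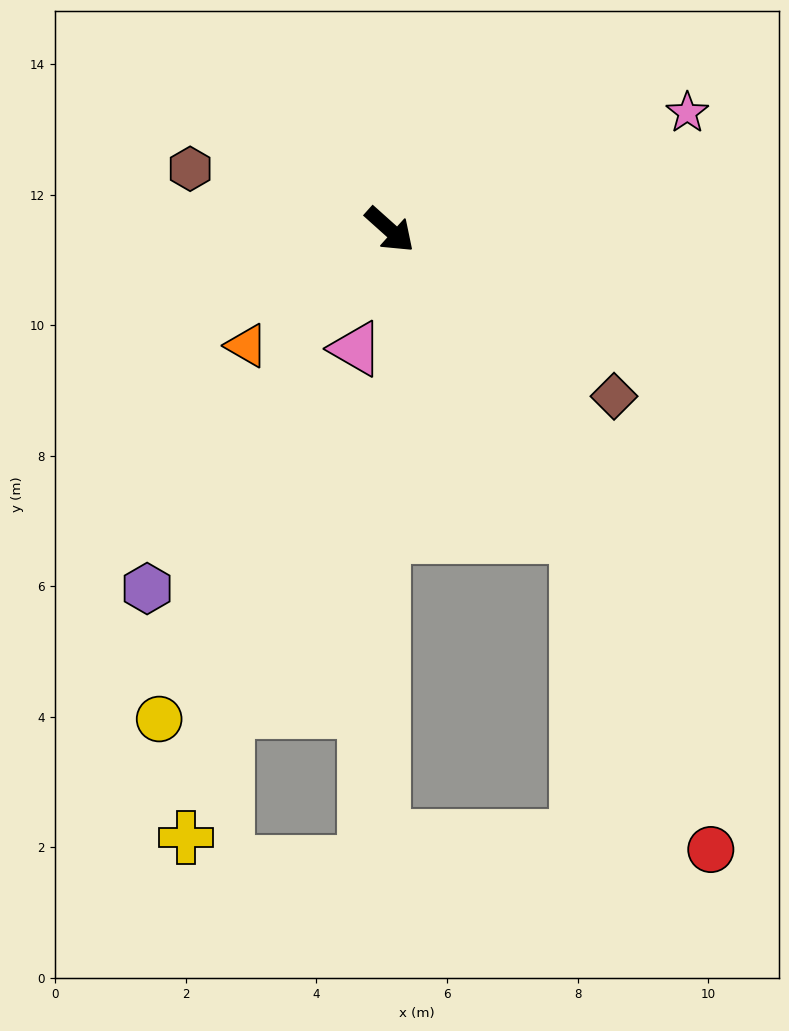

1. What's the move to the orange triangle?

turn right 99°, forward 2.8 m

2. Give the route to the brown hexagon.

turn right 155°, forward 3.2 m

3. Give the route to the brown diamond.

turn left 5°, forward 4.3 m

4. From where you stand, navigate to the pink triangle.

turn right 64°, forward 1.9 m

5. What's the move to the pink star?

turn left 63°, forward 4.9 m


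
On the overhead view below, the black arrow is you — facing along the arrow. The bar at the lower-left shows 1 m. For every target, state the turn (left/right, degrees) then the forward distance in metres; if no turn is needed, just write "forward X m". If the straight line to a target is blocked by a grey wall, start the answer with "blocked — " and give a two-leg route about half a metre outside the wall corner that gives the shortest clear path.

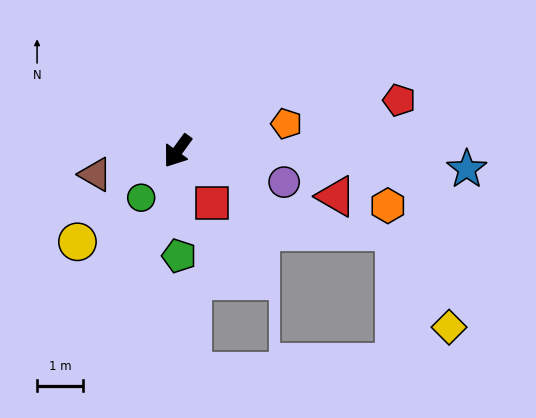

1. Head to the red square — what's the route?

turn left 69°, forward 1.3 m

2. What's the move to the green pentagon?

turn left 37°, forward 2.3 m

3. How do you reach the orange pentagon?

turn left 140°, forward 2.4 m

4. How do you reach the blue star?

turn left 122°, forward 6.3 m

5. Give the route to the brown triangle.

turn right 38°, forward 1.8 m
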